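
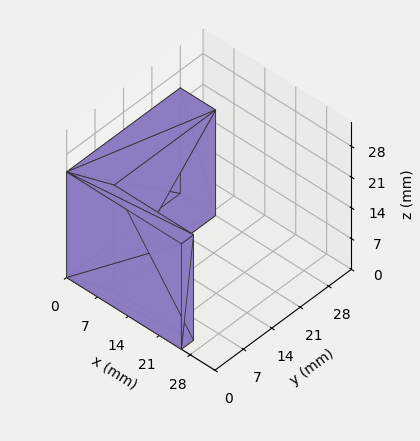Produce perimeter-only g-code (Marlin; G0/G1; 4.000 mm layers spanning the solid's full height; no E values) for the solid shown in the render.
Reading the render: the shape is an L-shaped prism: outer 26 × 28 mm, arm thicknesses ≈ 3 mm (horizontal) and 8 mm (vertical), extruded 24 mm in z (dimensions read to the nearest mm from the axis ticks). For the g-code, the solid's height is divided into equal slices at the stated Δz and each level perimeter traced with G1 moves after a G0 lift.

; perimeter-only toolpath
G21 ; units = mm
G90 ; absolute positioning
G28 ; home
; layer 1
G0 Z4.000
G0 X0.000 Y0.000
G1 X26.000 Y0.000
G1 X26.000 Y3.000
G1 X8.000 Y3.000
G1 X8.000 Y28.000
G1 X0.000 Y28.000
G1 X0.000 Y0.000
; layer 2
G0 Z8.000
G0 X0.000 Y0.000
G1 X26.000 Y0.000
G1 X26.000 Y3.000
G1 X8.000 Y3.000
G1 X8.000 Y28.000
G1 X0.000 Y28.000
G1 X0.000 Y0.000
; layer 3
G0 Z12.000
G0 X0.000 Y0.000
G1 X26.000 Y0.000
G1 X26.000 Y3.000
G1 X8.000 Y3.000
G1 X8.000 Y28.000
G1 X0.000 Y28.000
G1 X0.000 Y0.000
; layer 4
G0 Z16.000
G0 X0.000 Y0.000
G1 X26.000 Y0.000
G1 X26.000 Y3.000
G1 X8.000 Y3.000
G1 X8.000 Y28.000
G1 X0.000 Y28.000
G1 X0.000 Y0.000
; layer 5
G0 Z20.000
G0 X0.000 Y0.000
G1 X26.000 Y0.000
G1 X26.000 Y3.000
G1 X8.000 Y3.000
G1 X8.000 Y28.000
G1 X0.000 Y28.000
G1 X0.000 Y0.000
; layer 6
G0 Z24.000
G0 X0.000 Y0.000
G1 X26.000 Y0.000
G1 X26.000 Y3.000
G1 X8.000 Y3.000
G1 X8.000 Y28.000
G1 X0.000 Y28.000
G1 X0.000 Y0.000
M2 ; end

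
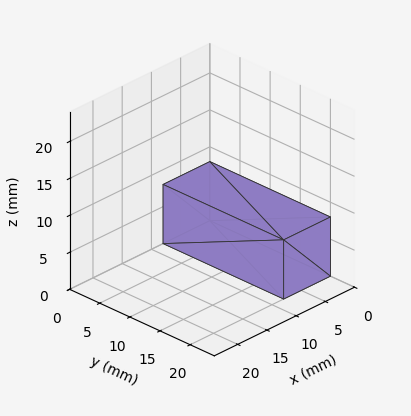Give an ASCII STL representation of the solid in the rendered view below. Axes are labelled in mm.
Reading the render: the shape is a rectangular box, roughly 8 × 20 mm footprint and 8 mm tall (dimensions read to the nearest mm from the axis ticks). For the STL, each face is triangulated and given an outward normal.

solid part
  facet normal 0.0000 0.0000 -1.0000
    outer loop
      vertex 8.000 20.000 0.000
      vertex 8.000 0.000 0.000
      vertex 0.000 0.000 0.000
    endloop
  endfacet
  facet normal 0.0000 0.0000 -1.0000
    outer loop
      vertex 0.000 20.000 0.000
      vertex 8.000 20.000 0.000
      vertex 0.000 0.000 0.000
    endloop
  endfacet
  facet normal 0.0000 0.0000 1.0000
    outer loop
      vertex 0.000 0.000 8.000
      vertex 8.000 0.000 8.000
      vertex 8.000 20.000 8.000
    endloop
  endfacet
  facet normal 0.0000 0.0000 1.0000
    outer loop
      vertex 0.000 0.000 8.000
      vertex 8.000 20.000 8.000
      vertex 0.000 20.000 8.000
    endloop
  endfacet
  facet normal 0.0000 -1.0000 0.0000
    outer loop
      vertex 0.000 0.000 0.000
      vertex 8.000 0.000 0.000
      vertex 8.000 0.000 8.000
    endloop
  endfacet
  facet normal 0.0000 -1.0000 0.0000
    outer loop
      vertex 0.000 0.000 0.000
      vertex 8.000 0.000 8.000
      vertex 0.000 0.000 8.000
    endloop
  endfacet
  facet normal 0.0000 1.0000 0.0000
    outer loop
      vertex 8.000 20.000 8.000
      vertex 8.000 20.000 0.000
      vertex 0.000 20.000 0.000
    endloop
  endfacet
  facet normal 0.0000 1.0000 0.0000
    outer loop
      vertex 0.000 20.000 8.000
      vertex 8.000 20.000 8.000
      vertex 0.000 20.000 0.000
    endloop
  endfacet
  facet normal -1.0000 0.0000 0.0000
    outer loop
      vertex 0.000 20.000 8.000
      vertex 0.000 20.000 0.000
      vertex 0.000 0.000 0.000
    endloop
  endfacet
  facet normal -1.0000 0.0000 0.0000
    outer loop
      vertex 0.000 0.000 8.000
      vertex 0.000 20.000 8.000
      vertex 0.000 0.000 0.000
    endloop
  endfacet
  facet normal 1.0000 0.0000 0.0000
    outer loop
      vertex 8.000 0.000 0.000
      vertex 8.000 20.000 0.000
      vertex 8.000 20.000 8.000
    endloop
  endfacet
  facet normal 1.0000 0.0000 0.0000
    outer loop
      vertex 8.000 0.000 0.000
      vertex 8.000 20.000 8.000
      vertex 8.000 0.000 8.000
    endloop
  endfacet
endsolid part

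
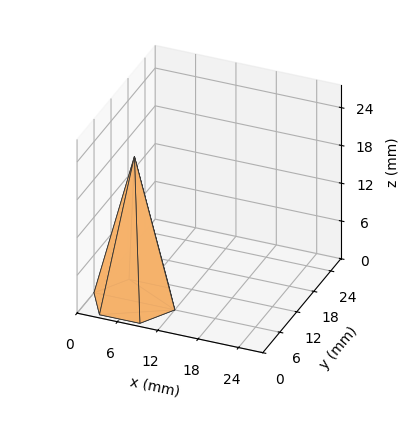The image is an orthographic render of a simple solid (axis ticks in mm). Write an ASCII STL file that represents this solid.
Reading the render: the shape is a regular 6-sided pyramid, base circumscribed radius ≈ 6 mm, apex at z ≈ 23 mm (dimensions read to the nearest mm from the axis ticks). For the STL, each face is triangulated and given an outward normal.

solid part
  facet normal 0.0000 0.0000 -1.0000
    outer loop
      vertex 3.00 11.20 0.00
      vertex 9.00 11.20 0.00
      vertex 12.00 6.00 0.00
    endloop
  endfacet
  facet normal 0.0000 0.0000 -1.0000
    outer loop
      vertex 0.00 6.00 0.00
      vertex 3.00 11.20 0.00
      vertex 12.00 6.00 0.00
    endloop
  endfacet
  facet normal 0.0000 0.0000 -1.0000
    outer loop
      vertex 3.00 0.80 0.00
      vertex 0.00 6.00 0.00
      vertex 12.00 6.00 0.00
    endloop
  endfacet
  facet normal 0.0000 0.0000 -1.0000
    outer loop
      vertex 9.00 0.80 0.00
      vertex 3.00 0.80 0.00
      vertex 12.00 6.00 0.00
    endloop
  endfacet
  facet normal 0.8449 0.4874 0.2204
    outer loop
      vertex 12.00 6.00 0.00
      vertex 9.00 11.20 0.00
      vertex 6.00 6.00 23.00
    endloop
  endfacet
  facet normal 0.0000 0.9754 0.2205
    outer loop
      vertex 9.00 11.20 0.00
      vertex 3.00 11.20 0.00
      vertex 6.00 6.00 23.00
    endloop
  endfacet
  facet normal -0.8449 0.4874 0.2204
    outer loop
      vertex 3.00 11.20 0.00
      vertex 0.00 6.00 0.00
      vertex 6.00 6.00 23.00
    endloop
  endfacet
  facet normal -0.8449 -0.4874 0.2204
    outer loop
      vertex 0.00 6.00 0.00
      vertex 3.00 0.80 0.00
      vertex 6.00 6.00 23.00
    endloop
  endfacet
  facet normal 0.0000 -0.9754 0.2205
    outer loop
      vertex 3.00 0.80 0.00
      vertex 9.00 0.80 0.00
      vertex 6.00 6.00 23.00
    endloop
  endfacet
  facet normal 0.8449 -0.4874 0.2204
    outer loop
      vertex 9.00 0.80 0.00
      vertex 12.00 6.00 0.00
      vertex 6.00 6.00 23.00
    endloop
  endfacet
endsolid part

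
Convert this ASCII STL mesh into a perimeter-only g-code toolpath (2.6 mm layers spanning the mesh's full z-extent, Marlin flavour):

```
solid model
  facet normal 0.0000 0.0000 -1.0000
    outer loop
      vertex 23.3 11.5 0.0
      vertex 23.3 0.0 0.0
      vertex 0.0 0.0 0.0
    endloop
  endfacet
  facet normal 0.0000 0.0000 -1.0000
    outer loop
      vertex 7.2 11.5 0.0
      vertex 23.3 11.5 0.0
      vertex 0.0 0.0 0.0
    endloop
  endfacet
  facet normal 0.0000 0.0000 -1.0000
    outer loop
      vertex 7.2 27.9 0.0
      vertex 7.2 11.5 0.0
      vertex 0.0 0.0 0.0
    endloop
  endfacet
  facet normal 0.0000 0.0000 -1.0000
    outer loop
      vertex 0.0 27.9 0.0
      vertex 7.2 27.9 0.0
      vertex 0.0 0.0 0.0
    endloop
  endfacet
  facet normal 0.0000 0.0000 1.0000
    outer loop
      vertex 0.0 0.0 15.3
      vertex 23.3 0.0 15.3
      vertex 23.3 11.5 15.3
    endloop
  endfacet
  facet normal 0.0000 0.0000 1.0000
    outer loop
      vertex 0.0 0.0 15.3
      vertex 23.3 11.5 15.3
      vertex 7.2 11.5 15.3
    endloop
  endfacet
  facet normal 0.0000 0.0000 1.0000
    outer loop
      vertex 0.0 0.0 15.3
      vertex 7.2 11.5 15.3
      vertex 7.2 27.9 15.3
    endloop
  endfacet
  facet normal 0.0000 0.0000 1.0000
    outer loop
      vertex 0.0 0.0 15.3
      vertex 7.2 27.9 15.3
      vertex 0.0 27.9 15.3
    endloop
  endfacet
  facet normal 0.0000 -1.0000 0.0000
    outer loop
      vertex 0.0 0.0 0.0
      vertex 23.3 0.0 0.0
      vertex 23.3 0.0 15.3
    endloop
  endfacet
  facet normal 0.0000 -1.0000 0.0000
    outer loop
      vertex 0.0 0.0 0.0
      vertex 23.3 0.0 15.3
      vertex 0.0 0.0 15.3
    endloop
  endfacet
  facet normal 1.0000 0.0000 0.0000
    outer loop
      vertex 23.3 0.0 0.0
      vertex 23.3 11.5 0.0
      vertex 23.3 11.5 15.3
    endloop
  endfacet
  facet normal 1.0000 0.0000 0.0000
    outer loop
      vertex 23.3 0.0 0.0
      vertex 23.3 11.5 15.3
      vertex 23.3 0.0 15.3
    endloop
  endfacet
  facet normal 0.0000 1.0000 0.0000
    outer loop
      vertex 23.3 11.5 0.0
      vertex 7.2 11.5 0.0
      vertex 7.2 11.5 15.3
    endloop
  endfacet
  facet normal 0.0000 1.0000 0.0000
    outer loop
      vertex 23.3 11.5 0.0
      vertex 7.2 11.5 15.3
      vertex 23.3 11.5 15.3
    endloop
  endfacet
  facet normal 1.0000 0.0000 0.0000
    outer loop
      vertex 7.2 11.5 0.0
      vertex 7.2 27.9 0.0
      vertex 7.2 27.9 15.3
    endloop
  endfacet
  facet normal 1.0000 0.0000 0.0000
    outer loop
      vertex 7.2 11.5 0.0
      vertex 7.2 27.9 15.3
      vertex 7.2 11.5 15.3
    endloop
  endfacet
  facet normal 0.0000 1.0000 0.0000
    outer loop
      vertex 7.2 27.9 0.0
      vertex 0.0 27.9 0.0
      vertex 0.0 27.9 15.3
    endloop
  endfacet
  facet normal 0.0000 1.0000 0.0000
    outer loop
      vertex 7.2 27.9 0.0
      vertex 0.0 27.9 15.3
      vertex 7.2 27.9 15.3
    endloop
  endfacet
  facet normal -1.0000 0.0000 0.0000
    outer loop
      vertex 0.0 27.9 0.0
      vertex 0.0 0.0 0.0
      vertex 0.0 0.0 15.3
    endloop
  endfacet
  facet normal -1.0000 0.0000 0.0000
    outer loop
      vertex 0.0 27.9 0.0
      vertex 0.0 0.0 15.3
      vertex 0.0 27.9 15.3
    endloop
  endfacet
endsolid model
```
; perimeter-only toolpath
G21 ; units = mm
G90 ; absolute positioning
G28 ; home
; layer 1
G0 Z2.6
G0 X0.0 Y0.0
G1 X23.3 Y0.0
G1 X23.3 Y11.5
G1 X7.2 Y11.5
G1 X7.2 Y27.9
G1 X0.0 Y27.9
G1 X0.0 Y0.0
; layer 2
G0 Z5.1
G0 X0.0 Y0.0
G1 X23.3 Y0.0
G1 X23.3 Y11.5
G1 X7.2 Y11.5
G1 X7.2 Y27.9
G1 X0.0 Y27.9
G1 X0.0 Y0.0
; layer 3
G0 Z7.7
G0 X0.0 Y0.0
G1 X23.3 Y0.0
G1 X23.3 Y11.5
G1 X7.2 Y11.5
G1 X7.2 Y27.9
G1 X0.0 Y27.9
G1 X0.0 Y0.0
; layer 4
G0 Z10.2
G0 X0.0 Y0.0
G1 X23.3 Y0.0
G1 X23.3 Y11.5
G1 X7.2 Y11.5
G1 X7.2 Y27.9
G1 X0.0 Y27.9
G1 X0.0 Y0.0
; layer 5
G0 Z12.8
G0 X0.0 Y0.0
G1 X23.3 Y0.0
G1 X23.3 Y11.5
G1 X7.2 Y11.5
G1 X7.2 Y27.9
G1 X0.0 Y27.9
G1 X0.0 Y0.0
; layer 6
G0 Z15.3
G0 X0.0 Y0.0
G1 X23.3 Y0.0
G1 X23.3 Y11.5
G1 X7.2 Y11.5
G1 X7.2 Y27.9
G1 X0.0 Y27.9
G1 X0.0 Y0.0
M2 ; end

The solid is an L-shaped prism: outer 23.3 × 27.9 mm, arm thicknesses ≈ 11.5 mm (horizontal) and 7.2 mm (vertical), extruded 15.3 mm in z. Slicing at Δz = 2.6 mm — 6 equal slices spanning the solid's height, so layer i sits at z = i·h/6 — gives 6 non-empty perimeters. Each is a 6-segment closed polygon; G0 lifts to the layer z and rapids to the start vertex, then G1 traces the edges.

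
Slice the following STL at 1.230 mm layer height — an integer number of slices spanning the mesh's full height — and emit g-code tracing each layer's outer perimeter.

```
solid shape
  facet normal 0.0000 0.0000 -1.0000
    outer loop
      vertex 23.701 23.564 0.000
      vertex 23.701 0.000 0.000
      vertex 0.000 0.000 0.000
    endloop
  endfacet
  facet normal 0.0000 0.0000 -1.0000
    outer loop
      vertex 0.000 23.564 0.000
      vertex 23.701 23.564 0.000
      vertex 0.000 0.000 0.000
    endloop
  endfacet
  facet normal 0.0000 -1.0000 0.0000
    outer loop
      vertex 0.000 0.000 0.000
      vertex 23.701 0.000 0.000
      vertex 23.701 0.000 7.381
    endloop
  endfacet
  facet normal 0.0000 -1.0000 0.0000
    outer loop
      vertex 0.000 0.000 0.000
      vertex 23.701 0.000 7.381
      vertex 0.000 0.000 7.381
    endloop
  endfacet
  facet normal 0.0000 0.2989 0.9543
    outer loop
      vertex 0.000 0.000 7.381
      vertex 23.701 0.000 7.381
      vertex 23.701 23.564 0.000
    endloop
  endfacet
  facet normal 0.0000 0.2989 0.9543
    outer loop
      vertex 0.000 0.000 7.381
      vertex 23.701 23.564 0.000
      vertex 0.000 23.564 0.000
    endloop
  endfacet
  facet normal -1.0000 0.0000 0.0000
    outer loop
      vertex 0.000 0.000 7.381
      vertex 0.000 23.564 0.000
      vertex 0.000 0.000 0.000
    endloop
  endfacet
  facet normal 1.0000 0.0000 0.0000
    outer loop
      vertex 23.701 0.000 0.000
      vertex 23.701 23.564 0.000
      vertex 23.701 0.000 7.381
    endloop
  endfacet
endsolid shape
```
; perimeter-only toolpath
G21 ; units = mm
G90 ; absolute positioning
G28 ; home
; layer 1
G0 Z1.230
G0 X0.000 Y0.000
G1 X23.701 Y0.000
G1 X23.701 Y19.637
G1 X0.000 Y19.637
G1 X0.000 Y0.000
; layer 2
G0 Z2.460
G0 X0.000 Y0.000
G1 X23.701 Y0.000
G1 X23.701 Y15.709
G1 X0.000 Y15.709
G1 X0.000 Y0.000
; layer 3
G0 Z3.691
G0 X0.000 Y0.000
G1 X23.701 Y0.000
G1 X23.701 Y11.782
G1 X0.000 Y11.782
G1 X0.000 Y0.000
; layer 4
G0 Z4.921
G0 X0.000 Y0.000
G1 X23.701 Y0.000
G1 X23.701 Y7.855
G1 X0.000 Y7.855
G1 X0.000 Y0.000
; layer 5
G0 Z6.151
G0 X0.000 Y0.000
G1 X23.701 Y0.000
G1 X23.701 Y3.927
G1 X0.000 Y3.927
G1 X0.000 Y0.000
M2 ; end

The solid is a wedge (ramp): 23.7 × 23.6 mm base, rising to 7.38 mm along the y=0 edge and sloping linearly to z=0 at y=23.6. Slicing at Δz = 1.230 mm — 6 equal slices spanning the solid's height, so layer i sits at z = i·h/6 — gives 5 non-empty perimeters. Each is a 4-segment closed polygon; G0 lifts to the layer z and rapids to the start vertex, then G1 traces the edges. The cross-section shrinks linearly with z (the slice at the apex is degenerate and omitted).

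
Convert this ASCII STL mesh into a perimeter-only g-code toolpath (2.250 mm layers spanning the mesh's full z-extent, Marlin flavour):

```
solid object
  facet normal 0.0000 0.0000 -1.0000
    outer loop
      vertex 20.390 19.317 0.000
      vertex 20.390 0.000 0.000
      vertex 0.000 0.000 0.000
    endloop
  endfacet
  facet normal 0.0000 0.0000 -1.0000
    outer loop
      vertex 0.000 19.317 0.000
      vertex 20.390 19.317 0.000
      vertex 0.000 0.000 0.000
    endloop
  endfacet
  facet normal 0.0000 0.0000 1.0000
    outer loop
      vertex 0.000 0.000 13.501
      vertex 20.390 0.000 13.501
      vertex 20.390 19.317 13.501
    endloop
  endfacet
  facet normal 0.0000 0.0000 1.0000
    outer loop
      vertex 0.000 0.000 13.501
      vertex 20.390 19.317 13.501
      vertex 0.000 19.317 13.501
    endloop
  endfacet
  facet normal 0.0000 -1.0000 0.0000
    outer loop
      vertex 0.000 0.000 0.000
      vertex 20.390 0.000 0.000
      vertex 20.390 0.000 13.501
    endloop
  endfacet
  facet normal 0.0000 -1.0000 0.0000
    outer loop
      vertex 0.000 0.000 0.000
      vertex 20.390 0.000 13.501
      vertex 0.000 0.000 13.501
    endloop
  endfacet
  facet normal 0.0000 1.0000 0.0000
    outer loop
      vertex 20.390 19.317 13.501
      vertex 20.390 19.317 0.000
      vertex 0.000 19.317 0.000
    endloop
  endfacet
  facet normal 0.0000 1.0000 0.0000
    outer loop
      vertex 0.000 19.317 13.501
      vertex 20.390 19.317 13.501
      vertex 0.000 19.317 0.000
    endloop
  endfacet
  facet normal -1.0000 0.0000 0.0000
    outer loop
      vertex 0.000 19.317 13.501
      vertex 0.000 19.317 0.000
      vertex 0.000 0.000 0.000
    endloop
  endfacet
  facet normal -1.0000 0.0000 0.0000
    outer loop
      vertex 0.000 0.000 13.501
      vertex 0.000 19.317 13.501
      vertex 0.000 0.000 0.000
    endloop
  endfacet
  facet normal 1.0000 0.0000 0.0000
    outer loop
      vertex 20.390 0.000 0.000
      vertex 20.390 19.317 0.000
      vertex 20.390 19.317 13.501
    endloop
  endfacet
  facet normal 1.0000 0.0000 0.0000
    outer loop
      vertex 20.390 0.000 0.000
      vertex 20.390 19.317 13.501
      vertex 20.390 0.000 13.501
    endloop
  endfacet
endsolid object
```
; perimeter-only toolpath
G21 ; units = mm
G90 ; absolute positioning
G28 ; home
; layer 1
G0 Z2.250
G0 X0.000 Y0.000
G1 X20.390 Y0.000
G1 X20.390 Y19.317
G1 X0.000 Y19.317
G1 X0.000 Y0.000
; layer 2
G0 Z4.500
G0 X0.000 Y0.000
G1 X20.390 Y0.000
G1 X20.390 Y19.317
G1 X0.000 Y19.317
G1 X0.000 Y0.000
; layer 3
G0 Z6.750
G0 X0.000 Y0.000
G1 X20.390 Y0.000
G1 X20.390 Y19.317
G1 X0.000 Y19.317
G1 X0.000 Y0.000
; layer 4
G0 Z9.001
G0 X0.000 Y0.000
G1 X20.390 Y0.000
G1 X20.390 Y19.317
G1 X0.000 Y19.317
G1 X0.000 Y0.000
; layer 5
G0 Z11.251
G0 X0.000 Y0.000
G1 X20.390 Y0.000
G1 X20.390 Y19.317
G1 X0.000 Y19.317
G1 X0.000 Y0.000
; layer 6
G0 Z13.501
G0 X0.000 Y0.000
G1 X20.390 Y0.000
G1 X20.390 Y19.317
G1 X0.000 Y19.317
G1 X0.000 Y0.000
M2 ; end

The solid is a rectangular box, roughly 20.4 × 19.3 mm footprint and 13.5 mm tall. Slicing at Δz = 2.250 mm — 6 equal slices spanning the solid's height, so layer i sits at z = i·h/6 — gives 6 non-empty perimeters. Each is a 4-segment closed polygon; G0 lifts to the layer z and rapids to the start vertex, then G1 traces the edges.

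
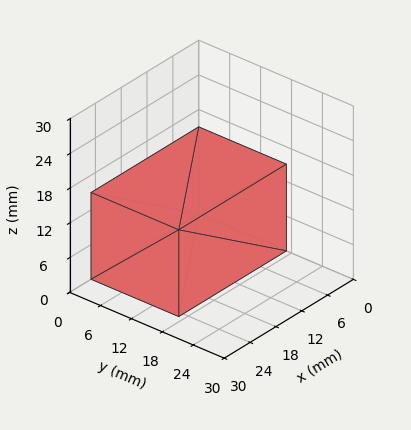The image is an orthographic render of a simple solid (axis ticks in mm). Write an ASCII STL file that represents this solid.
Reading the render: the shape is a rectangular box, roughly 25 × 17 mm footprint and 15 mm tall (dimensions read to the nearest mm from the axis ticks). For the STL, each face is triangulated and given an outward normal.

solid part
  facet normal 0.0000 0.0000 -1.0000
    outer loop
      vertex 25.0 17.0 0.0
      vertex 25.0 0.0 0.0
      vertex 0.0 0.0 0.0
    endloop
  endfacet
  facet normal 0.0000 0.0000 -1.0000
    outer loop
      vertex 0.0 17.0 0.0
      vertex 25.0 17.0 0.0
      vertex 0.0 0.0 0.0
    endloop
  endfacet
  facet normal 0.0000 0.0000 1.0000
    outer loop
      vertex 0.0 0.0 15.0
      vertex 25.0 0.0 15.0
      vertex 25.0 17.0 15.0
    endloop
  endfacet
  facet normal 0.0000 0.0000 1.0000
    outer loop
      vertex 0.0 0.0 15.0
      vertex 25.0 17.0 15.0
      vertex 0.0 17.0 15.0
    endloop
  endfacet
  facet normal 0.0000 -1.0000 0.0000
    outer loop
      vertex 0.0 0.0 0.0
      vertex 25.0 0.0 0.0
      vertex 25.0 0.0 15.0
    endloop
  endfacet
  facet normal 0.0000 -1.0000 0.0000
    outer loop
      vertex 0.0 0.0 0.0
      vertex 25.0 0.0 15.0
      vertex 0.0 0.0 15.0
    endloop
  endfacet
  facet normal 0.0000 1.0000 0.0000
    outer loop
      vertex 25.0 17.0 15.0
      vertex 25.0 17.0 0.0
      vertex 0.0 17.0 0.0
    endloop
  endfacet
  facet normal 0.0000 1.0000 0.0000
    outer loop
      vertex 0.0 17.0 15.0
      vertex 25.0 17.0 15.0
      vertex 0.0 17.0 0.0
    endloop
  endfacet
  facet normal -1.0000 0.0000 0.0000
    outer loop
      vertex 0.0 17.0 15.0
      vertex 0.0 17.0 0.0
      vertex 0.0 0.0 0.0
    endloop
  endfacet
  facet normal -1.0000 0.0000 0.0000
    outer loop
      vertex 0.0 0.0 15.0
      vertex 0.0 17.0 15.0
      vertex 0.0 0.0 0.0
    endloop
  endfacet
  facet normal 1.0000 0.0000 0.0000
    outer loop
      vertex 25.0 0.0 0.0
      vertex 25.0 17.0 0.0
      vertex 25.0 17.0 15.0
    endloop
  endfacet
  facet normal 1.0000 0.0000 0.0000
    outer loop
      vertex 25.0 0.0 0.0
      vertex 25.0 17.0 15.0
      vertex 25.0 0.0 15.0
    endloop
  endfacet
endsolid part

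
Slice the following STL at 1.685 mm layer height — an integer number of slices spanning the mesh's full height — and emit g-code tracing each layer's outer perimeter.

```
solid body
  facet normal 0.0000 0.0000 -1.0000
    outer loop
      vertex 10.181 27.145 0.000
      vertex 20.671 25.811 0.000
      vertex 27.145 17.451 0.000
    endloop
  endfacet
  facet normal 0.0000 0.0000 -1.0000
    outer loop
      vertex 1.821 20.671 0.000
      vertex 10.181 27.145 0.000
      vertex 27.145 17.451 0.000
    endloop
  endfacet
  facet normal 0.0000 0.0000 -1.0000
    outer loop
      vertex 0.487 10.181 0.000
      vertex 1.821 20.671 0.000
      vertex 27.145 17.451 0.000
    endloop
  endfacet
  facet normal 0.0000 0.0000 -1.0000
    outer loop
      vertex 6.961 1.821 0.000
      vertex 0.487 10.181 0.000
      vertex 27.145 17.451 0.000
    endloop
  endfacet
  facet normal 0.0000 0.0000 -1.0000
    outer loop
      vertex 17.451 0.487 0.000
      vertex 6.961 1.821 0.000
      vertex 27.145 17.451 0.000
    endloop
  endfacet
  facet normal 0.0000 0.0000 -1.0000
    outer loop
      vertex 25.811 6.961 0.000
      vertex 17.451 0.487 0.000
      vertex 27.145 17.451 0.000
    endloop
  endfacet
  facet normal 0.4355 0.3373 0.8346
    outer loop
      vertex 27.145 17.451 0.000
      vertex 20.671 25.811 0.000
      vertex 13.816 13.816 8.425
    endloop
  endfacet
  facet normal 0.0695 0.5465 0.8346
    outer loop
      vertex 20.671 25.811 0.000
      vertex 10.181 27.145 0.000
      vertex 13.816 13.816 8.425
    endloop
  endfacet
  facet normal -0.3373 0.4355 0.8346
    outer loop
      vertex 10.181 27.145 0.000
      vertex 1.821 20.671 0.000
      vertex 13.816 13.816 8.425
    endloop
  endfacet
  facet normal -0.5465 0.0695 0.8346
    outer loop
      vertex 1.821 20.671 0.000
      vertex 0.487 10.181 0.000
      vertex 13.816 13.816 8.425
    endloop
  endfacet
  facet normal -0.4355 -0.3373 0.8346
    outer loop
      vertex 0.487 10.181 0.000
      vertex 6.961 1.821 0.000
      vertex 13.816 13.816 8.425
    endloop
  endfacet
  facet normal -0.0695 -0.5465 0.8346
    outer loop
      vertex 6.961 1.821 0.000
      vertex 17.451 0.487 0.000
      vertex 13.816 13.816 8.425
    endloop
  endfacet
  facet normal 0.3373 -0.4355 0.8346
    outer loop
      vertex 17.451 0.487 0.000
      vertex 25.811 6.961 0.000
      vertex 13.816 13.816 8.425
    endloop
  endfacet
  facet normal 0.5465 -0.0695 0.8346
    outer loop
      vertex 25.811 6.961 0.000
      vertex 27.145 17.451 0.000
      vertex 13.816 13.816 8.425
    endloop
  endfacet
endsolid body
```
; perimeter-only toolpath
G21 ; units = mm
G90 ; absolute positioning
G28 ; home
; layer 1
G0 Z1.685
G0 X24.479 Y16.724
G1 X19.300 Y23.412
G1 X10.908 Y24.479
G1 X4.220 Y19.300
G1 X3.153 Y10.908
G1 X8.332 Y4.220
G1 X16.724 Y3.153
G1 X23.412 Y8.332
G1 X24.479 Y16.724
; layer 2
G0 Z3.370
G0 X21.813 Y15.997
G1 X17.929 Y21.013
G1 X11.635 Y21.813
G1 X6.619 Y17.929
G1 X5.819 Y11.635
G1 X9.703 Y6.619
G1 X15.997 Y5.819
G1 X21.013 Y9.703
G1 X21.813 Y15.997
; layer 3
G0 Z5.055
G0 X19.148 Y15.270
G1 X16.558 Y18.614
G1 X12.362 Y19.148
G1 X9.018 Y16.558
G1 X8.484 Y12.362
G1 X11.074 Y9.018
G1 X15.270 Y8.484
G1 X18.614 Y11.074
G1 X19.148 Y15.270
; layer 4
G0 Z6.740
G0 X16.482 Y14.543
G1 X15.187 Y16.215
G1 X13.089 Y16.482
G1 X11.417 Y15.187
G1 X11.150 Y13.089
G1 X12.445 Y11.417
G1 X14.543 Y11.150
G1 X16.215 Y12.445
G1 X16.482 Y14.543
M2 ; end

The solid is a regular 8-sided pyramid, base circumscribed radius ≈ 13.8 mm, apex at z ≈ 8.43 mm. Slicing at Δz = 1.685 mm — 5 equal slices spanning the solid's height, so layer i sits at z = i·h/5 — gives 4 non-empty perimeters. Each is a 8-segment closed polygon; G0 lifts to the layer z and rapids to the start vertex, then G1 traces the edges. The cross-section shrinks linearly with z (the slice at the apex is degenerate and omitted).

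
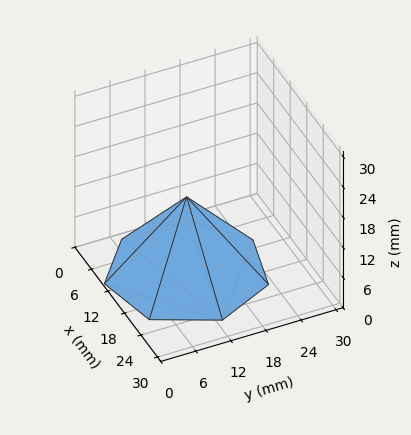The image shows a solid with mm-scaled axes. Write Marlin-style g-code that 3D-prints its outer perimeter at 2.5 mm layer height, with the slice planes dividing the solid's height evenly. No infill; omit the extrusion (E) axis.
Reading the render: the shape is a regular 7-sided pyramid, base circumscribed radius ≈ 13 mm, apex at z ≈ 15 mm (dimensions read to the nearest mm from the axis ticks). For the g-code, the solid's height is divided into equal slices at the stated Δz and each level perimeter traced with G1 moves after a G0 lift.

; perimeter-only toolpath
G21 ; units = mm
G90 ; absolute positioning
G28 ; home
; layer 1
G0 Z2.5
G0 X23.8 Y13.0
G1 X19.8 Y21.5
G1 X10.6 Y23.6
G1 X3.2 Y17.7
G1 X3.2 Y8.3
G1 X10.6 Y2.4
G1 X19.8 Y4.5
G1 X23.8 Y13.0
; layer 2
G0 Z5.0
G0 X21.7 Y13.0
G1 X18.4 Y19.8
G1 X11.1 Y21.5
G1 X5.2 Y16.7
G1 X5.2 Y9.3
G1 X11.1 Y4.5
G1 X18.4 Y6.2
G1 X21.7 Y13.0
; layer 3
G0 Z7.5
G0 X19.5 Y13.0
G1 X17.1 Y18.1
G1 X11.6 Y19.4
G1 X7.2 Y15.8
G1 X7.2 Y10.2
G1 X11.6 Y6.7
G1 X17.1 Y7.9
G1 X19.5 Y13.0
; layer 4
G0 Z10.0
G0 X17.3 Y13.0
G1 X15.7 Y16.4
G1 X12.0 Y17.2
G1 X9.1 Y14.9
G1 X9.1 Y11.1
G1 X12.0 Y8.8
G1 X15.7 Y9.6
G1 X17.3 Y13.0
; layer 5
G0 Z12.5
G0 X15.2 Y13.0
G1 X14.3 Y14.7
G1 X12.5 Y15.1
G1 X11.1 Y13.9
G1 X11.1 Y12.1
G1 X12.5 Y10.9
G1 X14.3 Y11.3
G1 X15.2 Y13.0
M2 ; end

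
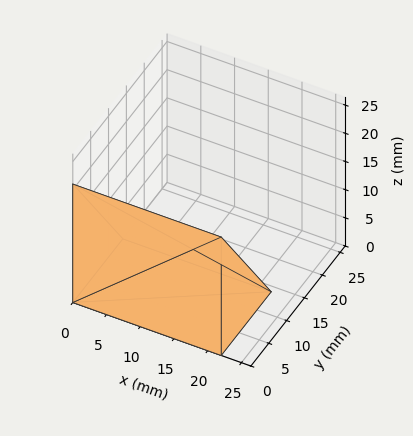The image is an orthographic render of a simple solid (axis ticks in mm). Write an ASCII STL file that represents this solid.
Reading the render: the shape is a wedge (ramp): 22 × 14 mm base, rising to 21 mm along the y=0 edge and sloping linearly to z=0 at y=14 (dimensions read to the nearest mm from the axis ticks). For the STL, each face is triangulated and given an outward normal.

solid part
  facet normal 0.0000 0.0000 -1.0000
    outer loop
      vertex 22.00 14.00 0.00
      vertex 22.00 0.00 0.00
      vertex 0.00 0.00 0.00
    endloop
  endfacet
  facet normal 0.0000 0.0000 -1.0000
    outer loop
      vertex 0.00 14.00 0.00
      vertex 22.00 14.00 0.00
      vertex 0.00 0.00 0.00
    endloop
  endfacet
  facet normal 0.0000 -1.0000 0.0000
    outer loop
      vertex 0.00 0.00 0.00
      vertex 22.00 0.00 0.00
      vertex 22.00 0.00 21.00
    endloop
  endfacet
  facet normal 0.0000 -1.0000 0.0000
    outer loop
      vertex 0.00 0.00 0.00
      vertex 22.00 0.00 21.00
      vertex 0.00 0.00 21.00
    endloop
  endfacet
  facet normal 0.0000 0.8321 0.5547
    outer loop
      vertex 0.00 0.00 21.00
      vertex 22.00 0.00 21.00
      vertex 22.00 14.00 0.00
    endloop
  endfacet
  facet normal 0.0000 0.8321 0.5547
    outer loop
      vertex 0.00 0.00 21.00
      vertex 22.00 14.00 0.00
      vertex 0.00 14.00 0.00
    endloop
  endfacet
  facet normal -1.0000 0.0000 0.0000
    outer loop
      vertex 0.00 0.00 21.00
      vertex 0.00 14.00 0.00
      vertex 0.00 0.00 0.00
    endloop
  endfacet
  facet normal 1.0000 0.0000 0.0000
    outer loop
      vertex 22.00 0.00 0.00
      vertex 22.00 14.00 0.00
      vertex 22.00 0.00 21.00
    endloop
  endfacet
endsolid part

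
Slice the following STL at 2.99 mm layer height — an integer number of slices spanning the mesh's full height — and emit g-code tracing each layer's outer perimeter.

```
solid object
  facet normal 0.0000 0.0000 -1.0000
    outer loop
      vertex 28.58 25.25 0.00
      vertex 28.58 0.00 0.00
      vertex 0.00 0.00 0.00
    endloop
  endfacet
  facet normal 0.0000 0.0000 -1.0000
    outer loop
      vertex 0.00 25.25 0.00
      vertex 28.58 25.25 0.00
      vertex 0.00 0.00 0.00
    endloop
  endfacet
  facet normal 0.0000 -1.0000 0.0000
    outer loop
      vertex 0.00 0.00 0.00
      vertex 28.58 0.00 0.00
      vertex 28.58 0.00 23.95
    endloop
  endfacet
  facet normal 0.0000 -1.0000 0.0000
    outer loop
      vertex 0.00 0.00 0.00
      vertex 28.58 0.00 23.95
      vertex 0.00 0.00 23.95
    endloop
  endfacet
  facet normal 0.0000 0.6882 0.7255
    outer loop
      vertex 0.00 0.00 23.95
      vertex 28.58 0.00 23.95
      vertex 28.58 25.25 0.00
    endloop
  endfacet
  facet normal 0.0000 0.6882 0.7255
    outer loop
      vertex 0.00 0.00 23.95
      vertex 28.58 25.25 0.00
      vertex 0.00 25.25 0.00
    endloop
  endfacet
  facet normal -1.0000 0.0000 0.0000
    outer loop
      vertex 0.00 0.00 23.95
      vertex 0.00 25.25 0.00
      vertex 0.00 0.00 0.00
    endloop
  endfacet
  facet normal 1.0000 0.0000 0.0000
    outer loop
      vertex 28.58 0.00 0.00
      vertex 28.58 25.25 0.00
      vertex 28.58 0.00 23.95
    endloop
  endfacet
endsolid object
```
; perimeter-only toolpath
G21 ; units = mm
G90 ; absolute positioning
G28 ; home
; layer 1
G0 Z2.99
G0 X0.00 Y0.00
G1 X28.58 Y0.00
G1 X28.58 Y22.09
G1 X0.00 Y22.09
G1 X0.00 Y0.00
; layer 2
G0 Z5.99
G0 X0.00 Y0.00
G1 X28.58 Y0.00
G1 X28.58 Y18.94
G1 X0.00 Y18.94
G1 X0.00 Y0.00
; layer 3
G0 Z8.98
G0 X0.00 Y0.00
G1 X28.58 Y0.00
G1 X28.58 Y15.78
G1 X0.00 Y15.78
G1 X0.00 Y0.00
; layer 4
G0 Z11.97
G0 X0.00 Y0.00
G1 X28.58 Y0.00
G1 X28.58 Y12.62
G1 X0.00 Y12.62
G1 X0.00 Y0.00
; layer 5
G0 Z14.97
G0 X0.00 Y0.00
G1 X28.58 Y0.00
G1 X28.58 Y9.47
G1 X0.00 Y9.47
G1 X0.00 Y0.00
; layer 6
G0 Z17.96
G0 X0.00 Y0.00
G1 X28.58 Y0.00
G1 X28.58 Y6.31
G1 X0.00 Y6.31
G1 X0.00 Y0.00
; layer 7
G0 Z20.96
G0 X0.00 Y0.00
G1 X28.58 Y0.00
G1 X28.58 Y3.16
G1 X0.00 Y3.16
G1 X0.00 Y0.00
M2 ; end

The solid is a wedge (ramp): 28.6 × 25.2 mm base, rising to 23.9 mm along the y=0 edge and sloping linearly to z=0 at y=25.2. Slicing at Δz = 2.99 mm — 8 equal slices spanning the solid's height, so layer i sits at z = i·h/8 — gives 7 non-empty perimeters. Each is a 4-segment closed polygon; G0 lifts to the layer z and rapids to the start vertex, then G1 traces the edges. The cross-section shrinks linearly with z (the slice at the apex is degenerate and omitted).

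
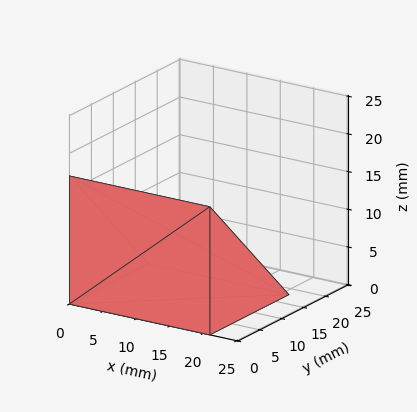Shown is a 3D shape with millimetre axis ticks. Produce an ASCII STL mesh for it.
Reading the render: the shape is a wedge (ramp): 21 × 18 mm base, rising to 17 mm along the y=0 edge and sloping linearly to z=0 at y=18 (dimensions read to the nearest mm from the axis ticks). For the STL, each face is triangulated and given an outward normal.

solid part
  facet normal 0.0000 0.0000 -1.0000
    outer loop
      vertex 21.00 18.00 0.00
      vertex 21.00 0.00 0.00
      vertex 0.00 0.00 0.00
    endloop
  endfacet
  facet normal 0.0000 0.0000 -1.0000
    outer loop
      vertex 0.00 18.00 0.00
      vertex 21.00 18.00 0.00
      vertex 0.00 0.00 0.00
    endloop
  endfacet
  facet normal 0.0000 -1.0000 0.0000
    outer loop
      vertex 0.00 0.00 0.00
      vertex 21.00 0.00 0.00
      vertex 21.00 0.00 17.00
    endloop
  endfacet
  facet normal 0.0000 -1.0000 0.0000
    outer loop
      vertex 0.00 0.00 0.00
      vertex 21.00 0.00 17.00
      vertex 0.00 0.00 17.00
    endloop
  endfacet
  facet normal 0.0000 0.6866 0.7270
    outer loop
      vertex 0.00 0.00 17.00
      vertex 21.00 0.00 17.00
      vertex 21.00 18.00 0.00
    endloop
  endfacet
  facet normal 0.0000 0.6866 0.7270
    outer loop
      vertex 0.00 0.00 17.00
      vertex 21.00 18.00 0.00
      vertex 0.00 18.00 0.00
    endloop
  endfacet
  facet normal -1.0000 0.0000 0.0000
    outer loop
      vertex 0.00 0.00 17.00
      vertex 0.00 18.00 0.00
      vertex 0.00 0.00 0.00
    endloop
  endfacet
  facet normal 1.0000 0.0000 0.0000
    outer loop
      vertex 21.00 0.00 0.00
      vertex 21.00 18.00 0.00
      vertex 21.00 0.00 17.00
    endloop
  endfacet
endsolid part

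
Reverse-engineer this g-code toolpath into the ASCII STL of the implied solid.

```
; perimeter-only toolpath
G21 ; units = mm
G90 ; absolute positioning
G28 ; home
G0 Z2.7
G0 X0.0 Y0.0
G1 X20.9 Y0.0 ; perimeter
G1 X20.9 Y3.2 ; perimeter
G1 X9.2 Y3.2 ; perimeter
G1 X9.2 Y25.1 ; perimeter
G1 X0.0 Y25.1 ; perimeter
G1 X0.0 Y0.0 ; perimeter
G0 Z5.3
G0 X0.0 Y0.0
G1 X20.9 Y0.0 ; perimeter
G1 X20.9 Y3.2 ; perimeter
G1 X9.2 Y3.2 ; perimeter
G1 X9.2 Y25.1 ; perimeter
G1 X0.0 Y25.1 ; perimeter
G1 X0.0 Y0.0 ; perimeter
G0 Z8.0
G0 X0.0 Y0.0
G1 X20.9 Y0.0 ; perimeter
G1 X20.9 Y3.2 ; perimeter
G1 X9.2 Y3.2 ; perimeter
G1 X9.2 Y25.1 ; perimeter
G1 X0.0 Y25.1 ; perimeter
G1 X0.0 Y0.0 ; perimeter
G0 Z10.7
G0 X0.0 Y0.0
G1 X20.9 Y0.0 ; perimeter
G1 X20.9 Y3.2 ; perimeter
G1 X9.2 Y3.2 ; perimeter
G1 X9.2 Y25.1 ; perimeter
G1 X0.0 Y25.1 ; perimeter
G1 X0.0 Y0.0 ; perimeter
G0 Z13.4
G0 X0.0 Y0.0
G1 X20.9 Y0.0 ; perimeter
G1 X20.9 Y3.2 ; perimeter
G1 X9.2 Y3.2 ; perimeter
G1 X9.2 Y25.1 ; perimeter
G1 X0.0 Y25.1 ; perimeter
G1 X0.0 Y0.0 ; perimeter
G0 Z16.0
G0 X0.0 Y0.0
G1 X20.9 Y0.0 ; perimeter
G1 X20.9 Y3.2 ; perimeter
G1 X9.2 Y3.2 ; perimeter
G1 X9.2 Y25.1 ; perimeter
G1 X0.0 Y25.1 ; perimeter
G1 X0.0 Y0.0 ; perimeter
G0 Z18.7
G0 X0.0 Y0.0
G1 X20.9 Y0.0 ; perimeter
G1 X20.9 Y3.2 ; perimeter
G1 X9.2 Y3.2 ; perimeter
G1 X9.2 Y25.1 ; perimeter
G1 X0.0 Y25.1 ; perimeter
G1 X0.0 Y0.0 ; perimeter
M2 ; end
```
solid part
  facet normal 0.0000 0.0000 -1.0000
    outer loop
      vertex 20.9 3.2 0.0
      vertex 20.9 0.0 0.0
      vertex 0.0 0.0 0.0
    endloop
  endfacet
  facet normal 0.0000 0.0000 -1.0000
    outer loop
      vertex 9.2 3.2 0.0
      vertex 20.9 3.2 0.0
      vertex 0.0 0.0 0.0
    endloop
  endfacet
  facet normal 0.0000 0.0000 -1.0000
    outer loop
      vertex 9.2 25.1 0.0
      vertex 9.2 3.2 0.0
      vertex 0.0 0.0 0.0
    endloop
  endfacet
  facet normal 0.0000 0.0000 -1.0000
    outer loop
      vertex 0.0 25.1 0.0
      vertex 9.2 25.1 0.0
      vertex 0.0 0.0 0.0
    endloop
  endfacet
  facet normal 0.0000 0.0000 1.0000
    outer loop
      vertex 0.0 0.0 18.7
      vertex 20.9 0.0 18.7
      vertex 20.9 3.2 18.7
    endloop
  endfacet
  facet normal 0.0000 0.0000 1.0000
    outer loop
      vertex 0.0 0.0 18.7
      vertex 20.9 3.2 18.7
      vertex 9.2 3.2 18.7
    endloop
  endfacet
  facet normal 0.0000 0.0000 1.0000
    outer loop
      vertex 0.0 0.0 18.7
      vertex 9.2 3.2 18.7
      vertex 9.2 25.1 18.7
    endloop
  endfacet
  facet normal 0.0000 0.0000 1.0000
    outer loop
      vertex 0.0 0.0 18.7
      vertex 9.2 25.1 18.7
      vertex 0.0 25.1 18.7
    endloop
  endfacet
  facet normal 0.0000 -1.0000 0.0000
    outer loop
      vertex 0.0 0.0 0.0
      vertex 20.9 0.0 0.0
      vertex 20.9 0.0 18.7
    endloop
  endfacet
  facet normal 0.0000 -1.0000 0.0000
    outer loop
      vertex 0.0 0.0 0.0
      vertex 20.9 0.0 18.7
      vertex 0.0 0.0 18.7
    endloop
  endfacet
  facet normal 1.0000 0.0000 0.0000
    outer loop
      vertex 20.9 0.0 0.0
      vertex 20.9 3.2 0.0
      vertex 20.9 3.2 18.7
    endloop
  endfacet
  facet normal 1.0000 0.0000 0.0000
    outer loop
      vertex 20.9 0.0 0.0
      vertex 20.9 3.2 18.7
      vertex 20.9 0.0 18.7
    endloop
  endfacet
  facet normal 0.0000 1.0000 0.0000
    outer loop
      vertex 20.9 3.2 0.0
      vertex 9.2 3.2 0.0
      vertex 9.2 3.2 18.7
    endloop
  endfacet
  facet normal 0.0000 1.0000 0.0000
    outer loop
      vertex 20.9 3.2 0.0
      vertex 9.2 3.2 18.7
      vertex 20.9 3.2 18.7
    endloop
  endfacet
  facet normal 1.0000 0.0000 0.0000
    outer loop
      vertex 9.2 3.2 0.0
      vertex 9.2 25.1 0.0
      vertex 9.2 25.1 18.7
    endloop
  endfacet
  facet normal 1.0000 0.0000 0.0000
    outer loop
      vertex 9.2 3.2 0.0
      vertex 9.2 25.1 18.7
      vertex 9.2 3.2 18.7
    endloop
  endfacet
  facet normal 0.0000 1.0000 0.0000
    outer loop
      vertex 9.2 25.1 0.0
      vertex 0.0 25.1 0.0
      vertex 0.0 25.1 18.7
    endloop
  endfacet
  facet normal 0.0000 1.0000 0.0000
    outer loop
      vertex 9.2 25.1 0.0
      vertex 0.0 25.1 18.7
      vertex 9.2 25.1 18.7
    endloop
  endfacet
  facet normal -1.0000 0.0000 0.0000
    outer loop
      vertex 0.0 25.1 0.0
      vertex 0.0 0.0 0.0
      vertex 0.0 0.0 18.7
    endloop
  endfacet
  facet normal -1.0000 0.0000 0.0000
    outer loop
      vertex 0.0 25.1 0.0
      vertex 0.0 0.0 18.7
      vertex 0.0 25.1 18.7
    endloop
  endfacet
endsolid part

The G0 Z moves step by Δz≈2.7 mm. Every layer's G1 loop is the same polygon, so the solid is a straight extrusion of it from z=0 to z≈18.7. Closing with flat bottom and top caps and triangulating gives 20 facets — an L-shaped prism: outer 20.9 × 25.1 mm, arm thicknesses ≈ 3.2 mm (horizontal) and 9.2 mm (vertical), extruded 18.7 mm in z.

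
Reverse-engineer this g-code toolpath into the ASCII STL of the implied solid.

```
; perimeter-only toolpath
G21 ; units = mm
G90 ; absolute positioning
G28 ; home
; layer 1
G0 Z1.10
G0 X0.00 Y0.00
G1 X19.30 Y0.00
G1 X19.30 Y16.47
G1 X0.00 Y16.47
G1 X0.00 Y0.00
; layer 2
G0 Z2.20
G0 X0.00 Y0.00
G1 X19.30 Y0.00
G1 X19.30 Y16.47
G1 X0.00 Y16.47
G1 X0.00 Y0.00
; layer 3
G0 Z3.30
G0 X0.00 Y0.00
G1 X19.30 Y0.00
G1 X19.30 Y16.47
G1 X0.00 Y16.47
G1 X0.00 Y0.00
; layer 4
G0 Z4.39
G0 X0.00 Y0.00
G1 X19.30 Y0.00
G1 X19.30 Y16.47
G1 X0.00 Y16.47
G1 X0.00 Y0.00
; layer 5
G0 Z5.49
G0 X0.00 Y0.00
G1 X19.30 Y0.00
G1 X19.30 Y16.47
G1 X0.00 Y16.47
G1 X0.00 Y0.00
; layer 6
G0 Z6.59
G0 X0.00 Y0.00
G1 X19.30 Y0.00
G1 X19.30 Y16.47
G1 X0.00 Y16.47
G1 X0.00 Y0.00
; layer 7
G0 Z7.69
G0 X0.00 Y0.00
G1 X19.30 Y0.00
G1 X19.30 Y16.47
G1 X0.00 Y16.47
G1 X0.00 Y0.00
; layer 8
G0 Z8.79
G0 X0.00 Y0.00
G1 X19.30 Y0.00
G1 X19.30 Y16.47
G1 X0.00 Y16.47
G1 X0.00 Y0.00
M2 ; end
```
solid part
  facet normal 0.0000 0.0000 -1.0000
    outer loop
      vertex 19.30 16.47 0.00
      vertex 19.30 0.00 0.00
      vertex 0.00 0.00 0.00
    endloop
  endfacet
  facet normal 0.0000 0.0000 -1.0000
    outer loop
      vertex 0.00 16.47 0.00
      vertex 19.30 16.47 0.00
      vertex 0.00 0.00 0.00
    endloop
  endfacet
  facet normal 0.0000 0.0000 1.0000
    outer loop
      vertex 0.00 0.00 8.79
      vertex 19.30 0.00 8.79
      vertex 19.30 16.47 8.79
    endloop
  endfacet
  facet normal 0.0000 0.0000 1.0000
    outer loop
      vertex 0.00 0.00 8.79
      vertex 19.30 16.47 8.79
      vertex 0.00 16.47 8.79
    endloop
  endfacet
  facet normal 0.0000 -1.0000 0.0000
    outer loop
      vertex 0.00 0.00 0.00
      vertex 19.30 0.00 0.00
      vertex 19.30 0.00 8.79
    endloop
  endfacet
  facet normal 0.0000 -1.0000 0.0000
    outer loop
      vertex 0.00 0.00 0.00
      vertex 19.30 0.00 8.79
      vertex 0.00 0.00 8.79
    endloop
  endfacet
  facet normal 0.0000 1.0000 0.0000
    outer loop
      vertex 19.30 16.47 8.79
      vertex 19.30 16.47 0.00
      vertex 0.00 16.47 0.00
    endloop
  endfacet
  facet normal 0.0000 1.0000 0.0000
    outer loop
      vertex 0.00 16.47 8.79
      vertex 19.30 16.47 8.79
      vertex 0.00 16.47 0.00
    endloop
  endfacet
  facet normal -1.0000 0.0000 0.0000
    outer loop
      vertex 0.00 16.47 8.79
      vertex 0.00 16.47 0.00
      vertex 0.00 0.00 0.00
    endloop
  endfacet
  facet normal -1.0000 0.0000 0.0000
    outer loop
      vertex 0.00 0.00 8.79
      vertex 0.00 16.47 8.79
      vertex 0.00 0.00 0.00
    endloop
  endfacet
  facet normal 1.0000 0.0000 0.0000
    outer loop
      vertex 19.30 0.00 0.00
      vertex 19.30 16.47 0.00
      vertex 19.30 16.47 8.79
    endloop
  endfacet
  facet normal 1.0000 0.0000 0.0000
    outer loop
      vertex 19.30 0.00 0.00
      vertex 19.30 16.47 8.79
      vertex 19.30 0.00 8.79
    endloop
  endfacet
endsolid part

The G0 Z moves step by Δz≈1.10 mm. Every layer's G1 loop is the same polygon, so the solid is a straight extrusion of it from z=0 to z≈8.79. Closing with flat bottom and top caps and triangulating gives 12 facets — a rectangular box, roughly 19.3 × 16.5 mm footprint and 8.79 mm tall.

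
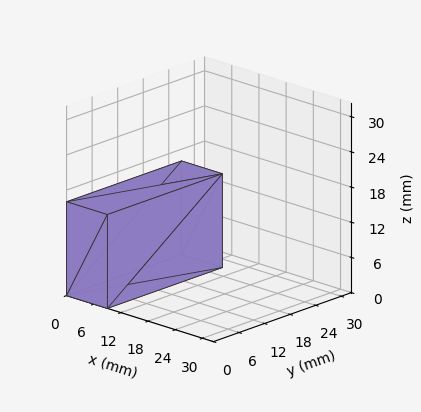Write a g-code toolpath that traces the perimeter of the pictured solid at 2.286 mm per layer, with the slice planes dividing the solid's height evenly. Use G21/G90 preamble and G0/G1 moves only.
Reading the render: the shape is a rectangular box, roughly 9 × 27 mm footprint and 16 mm tall (dimensions read to the nearest mm from the axis ticks). For the g-code, the solid's height is divided into equal slices at the stated Δz and each level perimeter traced with G1 moves after a G0 lift.

; perimeter-only toolpath
G21 ; units = mm
G90 ; absolute positioning
G28 ; home
; layer 1
G0 Z2.286
G0 X0.000 Y0.000
G1 X9.000 Y0.000
G1 X9.000 Y27.000
G1 X0.000 Y27.000
G1 X0.000 Y0.000
; layer 2
G0 Z4.571
G0 X0.000 Y0.000
G1 X9.000 Y0.000
G1 X9.000 Y27.000
G1 X0.000 Y27.000
G1 X0.000 Y0.000
; layer 3
G0 Z6.857
G0 X0.000 Y0.000
G1 X9.000 Y0.000
G1 X9.000 Y27.000
G1 X0.000 Y27.000
G1 X0.000 Y0.000
; layer 4
G0 Z9.143
G0 X0.000 Y0.000
G1 X9.000 Y0.000
G1 X9.000 Y27.000
G1 X0.000 Y27.000
G1 X0.000 Y0.000
; layer 5
G0 Z11.429
G0 X0.000 Y0.000
G1 X9.000 Y0.000
G1 X9.000 Y27.000
G1 X0.000 Y27.000
G1 X0.000 Y0.000
; layer 6
G0 Z13.714
G0 X0.000 Y0.000
G1 X9.000 Y0.000
G1 X9.000 Y27.000
G1 X0.000 Y27.000
G1 X0.000 Y0.000
; layer 7
G0 Z16.000
G0 X0.000 Y0.000
G1 X9.000 Y0.000
G1 X9.000 Y27.000
G1 X0.000 Y27.000
G1 X0.000 Y0.000
M2 ; end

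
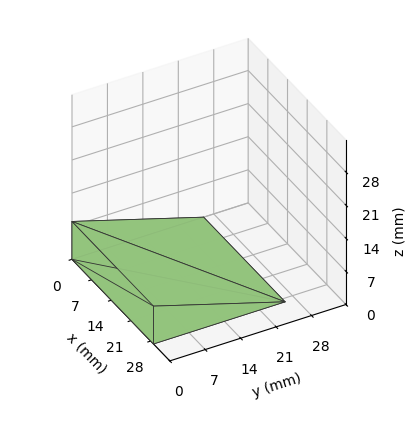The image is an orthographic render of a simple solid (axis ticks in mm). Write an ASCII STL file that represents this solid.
Reading the render: the shape is a wedge (ramp): 29 × 26 mm base, rising to 8 mm along the y=0 edge and sloping linearly to z=0 at y=26 (dimensions read to the nearest mm from the axis ticks). For the STL, each face is triangulated and given an outward normal.

solid part
  facet normal 0.0000 0.0000 -1.0000
    outer loop
      vertex 29.000 26.000 0.000
      vertex 29.000 0.000 0.000
      vertex 0.000 0.000 0.000
    endloop
  endfacet
  facet normal 0.0000 0.0000 -1.0000
    outer loop
      vertex 0.000 26.000 0.000
      vertex 29.000 26.000 0.000
      vertex 0.000 0.000 0.000
    endloop
  endfacet
  facet normal 0.0000 -1.0000 0.0000
    outer loop
      vertex 0.000 0.000 0.000
      vertex 29.000 0.000 0.000
      vertex 29.000 0.000 8.000
    endloop
  endfacet
  facet normal 0.0000 -1.0000 0.0000
    outer loop
      vertex 0.000 0.000 0.000
      vertex 29.000 0.000 8.000
      vertex 0.000 0.000 8.000
    endloop
  endfacet
  facet normal 0.0000 0.2941 0.9558
    outer loop
      vertex 0.000 0.000 8.000
      vertex 29.000 0.000 8.000
      vertex 29.000 26.000 0.000
    endloop
  endfacet
  facet normal 0.0000 0.2941 0.9558
    outer loop
      vertex 0.000 0.000 8.000
      vertex 29.000 26.000 0.000
      vertex 0.000 26.000 0.000
    endloop
  endfacet
  facet normal -1.0000 0.0000 0.0000
    outer loop
      vertex 0.000 0.000 8.000
      vertex 0.000 26.000 0.000
      vertex 0.000 0.000 0.000
    endloop
  endfacet
  facet normal 1.0000 0.0000 0.0000
    outer loop
      vertex 29.000 0.000 0.000
      vertex 29.000 26.000 0.000
      vertex 29.000 0.000 8.000
    endloop
  endfacet
endsolid part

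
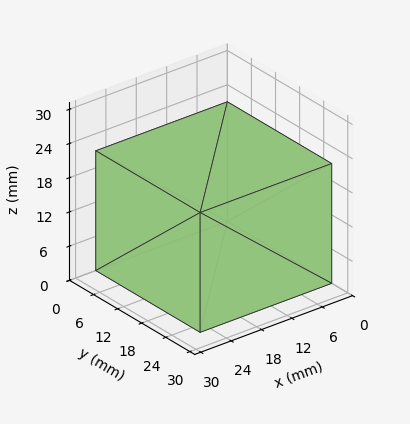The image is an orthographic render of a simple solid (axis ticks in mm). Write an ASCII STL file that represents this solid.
Reading the render: the shape is a rectangular box, roughly 26 × 26 mm footprint and 21 mm tall (dimensions read to the nearest mm from the axis ticks). For the STL, each face is triangulated and given an outward normal.

solid part
  facet normal 0.0000 0.0000 -1.0000
    outer loop
      vertex 26.0 26.0 0.0
      vertex 26.0 0.0 0.0
      vertex 0.0 0.0 0.0
    endloop
  endfacet
  facet normal 0.0000 0.0000 -1.0000
    outer loop
      vertex 0.0 26.0 0.0
      vertex 26.0 26.0 0.0
      vertex 0.0 0.0 0.0
    endloop
  endfacet
  facet normal 0.0000 0.0000 1.0000
    outer loop
      vertex 0.0 0.0 21.0
      vertex 26.0 0.0 21.0
      vertex 26.0 26.0 21.0
    endloop
  endfacet
  facet normal 0.0000 0.0000 1.0000
    outer loop
      vertex 0.0 0.0 21.0
      vertex 26.0 26.0 21.0
      vertex 0.0 26.0 21.0
    endloop
  endfacet
  facet normal 0.0000 -1.0000 0.0000
    outer loop
      vertex 0.0 0.0 0.0
      vertex 26.0 0.0 0.0
      vertex 26.0 0.0 21.0
    endloop
  endfacet
  facet normal 0.0000 -1.0000 0.0000
    outer loop
      vertex 0.0 0.0 0.0
      vertex 26.0 0.0 21.0
      vertex 0.0 0.0 21.0
    endloop
  endfacet
  facet normal 0.0000 1.0000 0.0000
    outer loop
      vertex 26.0 26.0 21.0
      vertex 26.0 26.0 0.0
      vertex 0.0 26.0 0.0
    endloop
  endfacet
  facet normal 0.0000 1.0000 0.0000
    outer loop
      vertex 0.0 26.0 21.0
      vertex 26.0 26.0 21.0
      vertex 0.0 26.0 0.0
    endloop
  endfacet
  facet normal -1.0000 0.0000 0.0000
    outer loop
      vertex 0.0 26.0 21.0
      vertex 0.0 26.0 0.0
      vertex 0.0 0.0 0.0
    endloop
  endfacet
  facet normal -1.0000 0.0000 0.0000
    outer loop
      vertex 0.0 0.0 21.0
      vertex 0.0 26.0 21.0
      vertex 0.0 0.0 0.0
    endloop
  endfacet
  facet normal 1.0000 0.0000 0.0000
    outer loop
      vertex 26.0 0.0 0.0
      vertex 26.0 26.0 0.0
      vertex 26.0 26.0 21.0
    endloop
  endfacet
  facet normal 1.0000 0.0000 0.0000
    outer loop
      vertex 26.0 0.0 0.0
      vertex 26.0 26.0 21.0
      vertex 26.0 0.0 21.0
    endloop
  endfacet
endsolid part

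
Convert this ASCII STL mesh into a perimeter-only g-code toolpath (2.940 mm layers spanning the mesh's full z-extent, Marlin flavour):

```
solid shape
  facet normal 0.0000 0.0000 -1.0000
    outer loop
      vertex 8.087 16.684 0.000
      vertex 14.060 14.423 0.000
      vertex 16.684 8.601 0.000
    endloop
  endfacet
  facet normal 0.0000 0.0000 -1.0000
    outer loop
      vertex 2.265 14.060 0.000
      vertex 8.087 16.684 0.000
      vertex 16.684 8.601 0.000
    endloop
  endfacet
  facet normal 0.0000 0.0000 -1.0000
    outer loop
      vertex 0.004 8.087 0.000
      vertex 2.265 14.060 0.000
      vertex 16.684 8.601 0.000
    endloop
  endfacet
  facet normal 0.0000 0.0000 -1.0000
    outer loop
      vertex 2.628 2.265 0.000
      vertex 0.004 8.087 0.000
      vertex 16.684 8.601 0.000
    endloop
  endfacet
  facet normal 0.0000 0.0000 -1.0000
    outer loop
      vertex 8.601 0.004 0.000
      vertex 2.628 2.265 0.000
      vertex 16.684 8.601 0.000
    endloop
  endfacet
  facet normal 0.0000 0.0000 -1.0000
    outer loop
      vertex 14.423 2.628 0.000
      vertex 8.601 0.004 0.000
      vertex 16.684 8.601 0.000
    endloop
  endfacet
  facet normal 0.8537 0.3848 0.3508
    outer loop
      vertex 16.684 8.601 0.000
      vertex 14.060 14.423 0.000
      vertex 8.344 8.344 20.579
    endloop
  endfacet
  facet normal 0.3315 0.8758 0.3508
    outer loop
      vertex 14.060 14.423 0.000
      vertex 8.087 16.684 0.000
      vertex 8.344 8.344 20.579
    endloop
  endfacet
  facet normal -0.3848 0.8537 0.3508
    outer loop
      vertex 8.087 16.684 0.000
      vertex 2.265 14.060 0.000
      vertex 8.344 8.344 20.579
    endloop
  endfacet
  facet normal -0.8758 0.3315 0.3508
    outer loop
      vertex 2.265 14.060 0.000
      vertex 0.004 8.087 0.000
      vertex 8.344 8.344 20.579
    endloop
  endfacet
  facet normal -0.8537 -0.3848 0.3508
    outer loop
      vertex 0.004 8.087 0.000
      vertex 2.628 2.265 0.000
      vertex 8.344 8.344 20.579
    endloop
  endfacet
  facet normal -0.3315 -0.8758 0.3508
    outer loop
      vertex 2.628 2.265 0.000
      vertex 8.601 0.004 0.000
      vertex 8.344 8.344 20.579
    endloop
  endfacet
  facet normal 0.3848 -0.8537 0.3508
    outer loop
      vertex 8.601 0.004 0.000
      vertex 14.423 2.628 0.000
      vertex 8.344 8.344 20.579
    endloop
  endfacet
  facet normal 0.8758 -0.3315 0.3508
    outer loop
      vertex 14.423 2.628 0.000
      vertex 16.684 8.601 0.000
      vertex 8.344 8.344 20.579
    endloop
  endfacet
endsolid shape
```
; perimeter-only toolpath
G21 ; units = mm
G90 ; absolute positioning
G28 ; home
; layer 1
G0 Z2.940
G0 X15.493 Y8.564
G1 X13.243 Y13.555
G1 X8.124 Y15.493
G1 X3.133 Y13.243
G1 X1.195 Y8.124
G1 X3.445 Y3.133
G1 X8.564 Y1.195
G1 X13.555 Y3.445
G1 X15.493 Y8.564
; layer 2
G0 Z5.880
G0 X14.301 Y8.528
G1 X12.427 Y12.686
G1 X8.160 Y14.301
G1 X4.002 Y12.427
G1 X2.387 Y8.160
G1 X4.261 Y4.002
G1 X8.528 Y2.387
G1 X12.686 Y4.261
G1 X14.301 Y8.528
; layer 3
G0 Z8.820
G0 X13.110 Y8.491
G1 X11.610 Y11.818
G1 X8.197 Y13.110
G1 X4.870 Y11.610
G1 X3.578 Y8.197
G1 X5.078 Y4.870
G1 X8.491 Y3.578
G1 X11.818 Y5.078
G1 X13.110 Y8.491
; layer 4
G0 Z11.759
G0 X11.918 Y8.454
G1 X10.794 Y10.949
G1 X8.234 Y11.918
G1 X5.739 Y10.794
G1 X4.770 Y8.234
G1 X5.894 Y5.739
G1 X8.454 Y4.770
G1 X10.949 Y5.894
G1 X11.918 Y8.454
; layer 5
G0 Z14.699
G0 X10.727 Y8.417
G1 X9.977 Y10.081
G1 X8.271 Y10.727
G1 X6.607 Y9.977
G1 X5.961 Y8.271
G1 X6.711 Y6.607
G1 X8.417 Y5.961
G1 X10.081 Y6.711
G1 X10.727 Y8.417
; layer 6
G0 Z17.639
G0 X9.535 Y8.381
G1 X9.161 Y9.212
G1 X8.307 Y9.535
G1 X7.476 Y9.161
G1 X7.153 Y8.307
G1 X7.527 Y7.476
G1 X8.381 Y7.153
G1 X9.212 Y7.527
G1 X9.535 Y8.381
M2 ; end

The solid is a regular 8-sided pyramid, base circumscribed radius ≈ 8.34 mm, apex at z ≈ 20.6 mm. Slicing at Δz = 2.940 mm — 7 equal slices spanning the solid's height, so layer i sits at z = i·h/7 — gives 6 non-empty perimeters. Each is a 8-segment closed polygon; G0 lifts to the layer z and rapids to the start vertex, then G1 traces the edges. The cross-section shrinks linearly with z (the slice at the apex is degenerate and omitted).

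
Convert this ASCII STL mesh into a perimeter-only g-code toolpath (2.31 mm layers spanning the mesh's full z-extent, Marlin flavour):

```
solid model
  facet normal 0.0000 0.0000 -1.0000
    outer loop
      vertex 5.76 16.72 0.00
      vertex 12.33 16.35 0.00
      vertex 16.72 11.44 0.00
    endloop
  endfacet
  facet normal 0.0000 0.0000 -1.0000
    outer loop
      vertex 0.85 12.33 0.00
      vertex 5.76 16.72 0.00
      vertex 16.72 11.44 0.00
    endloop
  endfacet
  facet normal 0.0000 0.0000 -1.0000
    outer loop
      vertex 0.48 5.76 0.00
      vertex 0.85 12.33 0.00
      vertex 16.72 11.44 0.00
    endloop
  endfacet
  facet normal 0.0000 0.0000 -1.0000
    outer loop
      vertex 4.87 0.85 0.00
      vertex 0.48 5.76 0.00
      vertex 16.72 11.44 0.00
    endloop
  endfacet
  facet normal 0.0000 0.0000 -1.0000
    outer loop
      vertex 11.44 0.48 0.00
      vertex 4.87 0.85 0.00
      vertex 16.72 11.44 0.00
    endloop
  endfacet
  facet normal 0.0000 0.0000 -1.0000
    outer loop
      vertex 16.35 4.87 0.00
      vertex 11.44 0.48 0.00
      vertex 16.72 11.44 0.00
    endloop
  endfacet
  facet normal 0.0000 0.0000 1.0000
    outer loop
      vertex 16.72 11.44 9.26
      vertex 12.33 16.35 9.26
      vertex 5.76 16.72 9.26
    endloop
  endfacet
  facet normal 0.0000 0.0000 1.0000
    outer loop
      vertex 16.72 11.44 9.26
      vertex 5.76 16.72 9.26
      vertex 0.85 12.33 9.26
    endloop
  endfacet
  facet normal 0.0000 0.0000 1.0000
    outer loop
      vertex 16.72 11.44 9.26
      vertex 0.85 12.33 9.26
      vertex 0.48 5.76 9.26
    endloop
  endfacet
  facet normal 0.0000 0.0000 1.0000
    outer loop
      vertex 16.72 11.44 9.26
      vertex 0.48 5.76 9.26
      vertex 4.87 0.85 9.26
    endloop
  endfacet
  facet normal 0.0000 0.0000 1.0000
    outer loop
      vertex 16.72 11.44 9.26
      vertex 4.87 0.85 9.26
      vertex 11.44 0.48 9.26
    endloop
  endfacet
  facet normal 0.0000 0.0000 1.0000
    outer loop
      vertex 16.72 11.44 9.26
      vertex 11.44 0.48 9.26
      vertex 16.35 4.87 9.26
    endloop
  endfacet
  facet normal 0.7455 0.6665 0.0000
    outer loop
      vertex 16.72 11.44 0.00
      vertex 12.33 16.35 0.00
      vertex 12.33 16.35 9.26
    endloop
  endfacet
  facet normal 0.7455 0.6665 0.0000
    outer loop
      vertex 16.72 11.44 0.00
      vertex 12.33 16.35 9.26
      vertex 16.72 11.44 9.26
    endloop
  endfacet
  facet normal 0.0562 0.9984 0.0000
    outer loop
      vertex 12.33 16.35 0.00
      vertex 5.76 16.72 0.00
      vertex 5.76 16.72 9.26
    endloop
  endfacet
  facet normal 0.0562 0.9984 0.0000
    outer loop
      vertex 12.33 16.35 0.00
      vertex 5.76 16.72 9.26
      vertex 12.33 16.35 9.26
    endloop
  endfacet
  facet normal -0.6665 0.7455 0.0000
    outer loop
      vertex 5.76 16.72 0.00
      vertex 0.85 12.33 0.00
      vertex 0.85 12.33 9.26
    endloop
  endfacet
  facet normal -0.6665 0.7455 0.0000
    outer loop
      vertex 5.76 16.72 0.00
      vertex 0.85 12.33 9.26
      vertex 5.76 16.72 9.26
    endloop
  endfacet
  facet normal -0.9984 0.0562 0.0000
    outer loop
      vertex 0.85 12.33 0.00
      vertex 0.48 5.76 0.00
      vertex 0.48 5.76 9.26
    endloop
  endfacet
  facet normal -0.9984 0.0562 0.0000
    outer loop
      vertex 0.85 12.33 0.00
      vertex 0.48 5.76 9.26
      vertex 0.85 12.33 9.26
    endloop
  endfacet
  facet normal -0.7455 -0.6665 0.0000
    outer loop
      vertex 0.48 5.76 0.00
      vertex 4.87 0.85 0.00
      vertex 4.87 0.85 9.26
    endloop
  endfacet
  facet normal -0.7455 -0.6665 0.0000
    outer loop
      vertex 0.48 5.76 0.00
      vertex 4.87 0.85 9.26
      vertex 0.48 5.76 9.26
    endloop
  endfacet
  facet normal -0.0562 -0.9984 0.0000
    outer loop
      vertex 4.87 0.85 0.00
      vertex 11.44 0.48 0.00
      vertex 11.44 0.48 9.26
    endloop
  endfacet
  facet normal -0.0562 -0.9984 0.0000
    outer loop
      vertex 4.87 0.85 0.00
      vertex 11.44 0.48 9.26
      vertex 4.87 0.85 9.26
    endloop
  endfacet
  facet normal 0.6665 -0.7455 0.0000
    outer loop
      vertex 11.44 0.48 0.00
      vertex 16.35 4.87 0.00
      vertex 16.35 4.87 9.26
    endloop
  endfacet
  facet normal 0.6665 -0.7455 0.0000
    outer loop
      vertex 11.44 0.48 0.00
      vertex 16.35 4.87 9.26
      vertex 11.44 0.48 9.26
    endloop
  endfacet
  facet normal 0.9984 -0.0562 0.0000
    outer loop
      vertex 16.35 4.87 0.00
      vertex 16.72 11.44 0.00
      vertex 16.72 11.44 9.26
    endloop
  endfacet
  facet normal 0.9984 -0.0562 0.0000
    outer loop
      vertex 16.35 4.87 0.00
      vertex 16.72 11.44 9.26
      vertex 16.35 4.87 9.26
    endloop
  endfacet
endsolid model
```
; perimeter-only toolpath
G21 ; units = mm
G90 ; absolute positioning
G28 ; home
; layer 1
G0 Z2.31
G0 X16.72 Y11.44
G1 X12.33 Y16.35
G1 X5.76 Y16.72
G1 X0.85 Y12.33
G1 X0.48 Y5.76
G1 X4.87 Y0.85
G1 X11.44 Y0.48
G1 X16.35 Y4.87
G1 X16.72 Y11.44
; layer 2
G0 Z4.63
G0 X16.72 Y11.44
G1 X12.33 Y16.35
G1 X5.76 Y16.72
G1 X0.85 Y12.33
G1 X0.48 Y5.76
G1 X4.87 Y0.85
G1 X11.44 Y0.48
G1 X16.35 Y4.87
G1 X16.72 Y11.44
; layer 3
G0 Z6.95
G0 X16.72 Y11.44
G1 X12.33 Y16.35
G1 X5.76 Y16.72
G1 X0.85 Y12.33
G1 X0.48 Y5.76
G1 X4.87 Y0.85
G1 X11.44 Y0.48
G1 X16.35 Y4.87
G1 X16.72 Y11.44
; layer 4
G0 Z9.26
G0 X16.72 Y11.44
G1 X12.33 Y16.35
G1 X5.76 Y16.72
G1 X0.85 Y12.33
G1 X0.48 Y5.76
G1 X4.87 Y0.85
G1 X11.44 Y0.48
G1 X16.35 Y4.87
G1 X16.72 Y11.44
M2 ; end

The solid is a regular 8-sided prism (a cylinder approximated with 8 flat sides), circumscribed radius ≈ 8.6 mm, height ≈ 9.26 mm. Slicing at Δz = 2.31 mm — 4 equal slices spanning the solid's height, so layer i sits at z = i·h/4 — gives 4 non-empty perimeters. Each is a 8-segment closed polygon; G0 lifts to the layer z and rapids to the start vertex, then G1 traces the edges.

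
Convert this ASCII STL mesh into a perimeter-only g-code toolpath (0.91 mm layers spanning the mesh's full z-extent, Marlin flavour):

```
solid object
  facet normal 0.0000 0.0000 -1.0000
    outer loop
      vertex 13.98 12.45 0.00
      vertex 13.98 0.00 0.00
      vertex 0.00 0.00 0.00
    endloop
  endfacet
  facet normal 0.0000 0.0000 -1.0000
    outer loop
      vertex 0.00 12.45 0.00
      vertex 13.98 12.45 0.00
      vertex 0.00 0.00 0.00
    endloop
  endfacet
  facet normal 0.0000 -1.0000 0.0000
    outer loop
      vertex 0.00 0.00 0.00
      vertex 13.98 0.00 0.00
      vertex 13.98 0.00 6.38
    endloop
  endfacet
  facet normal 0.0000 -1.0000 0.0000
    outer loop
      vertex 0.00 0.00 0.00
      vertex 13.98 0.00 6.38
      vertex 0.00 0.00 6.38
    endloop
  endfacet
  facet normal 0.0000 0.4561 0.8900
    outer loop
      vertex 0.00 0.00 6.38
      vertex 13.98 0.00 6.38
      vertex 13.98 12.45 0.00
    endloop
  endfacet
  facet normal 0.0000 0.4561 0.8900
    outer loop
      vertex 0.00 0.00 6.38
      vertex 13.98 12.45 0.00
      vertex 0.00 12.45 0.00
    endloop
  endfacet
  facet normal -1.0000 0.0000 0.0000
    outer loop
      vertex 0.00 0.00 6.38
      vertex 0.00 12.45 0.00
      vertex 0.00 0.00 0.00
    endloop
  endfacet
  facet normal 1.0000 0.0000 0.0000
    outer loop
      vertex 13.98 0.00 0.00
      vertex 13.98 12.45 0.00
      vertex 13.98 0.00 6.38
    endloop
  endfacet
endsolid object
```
; perimeter-only toolpath
G21 ; units = mm
G90 ; absolute positioning
G28 ; home
; layer 1
G0 Z0.91
G0 X0.00 Y0.00
G1 X13.98 Y0.00
G1 X13.98 Y10.67
G1 X0.00 Y10.67
G1 X0.00 Y0.00
; layer 2
G0 Z1.82
G0 X0.00 Y0.00
G1 X13.98 Y0.00
G1 X13.98 Y8.89
G1 X0.00 Y8.89
G1 X0.00 Y0.00
; layer 3
G0 Z2.73
G0 X0.00 Y0.00
G1 X13.98 Y0.00
G1 X13.98 Y7.11
G1 X0.00 Y7.11
G1 X0.00 Y0.00
; layer 4
G0 Z3.65
G0 X0.00 Y0.00
G1 X13.98 Y0.00
G1 X13.98 Y5.34
G1 X0.00 Y5.34
G1 X0.00 Y0.00
; layer 5
G0 Z4.56
G0 X0.00 Y0.00
G1 X13.98 Y0.00
G1 X13.98 Y3.56
G1 X0.00 Y3.56
G1 X0.00 Y0.00
; layer 6
G0 Z5.47
G0 X0.00 Y0.00
G1 X13.98 Y0.00
G1 X13.98 Y1.78
G1 X0.00 Y1.78
G1 X0.00 Y0.00
M2 ; end

The solid is a wedge (ramp): 14 × 12.4 mm base, rising to 6.38 mm along the y=0 edge and sloping linearly to z=0 at y=12.4. Slicing at Δz = 0.91 mm — 7 equal slices spanning the solid's height, so layer i sits at z = i·h/7 — gives 6 non-empty perimeters. Each is a 4-segment closed polygon; G0 lifts to the layer z and rapids to the start vertex, then G1 traces the edges. The cross-section shrinks linearly with z (the slice at the apex is degenerate and omitted).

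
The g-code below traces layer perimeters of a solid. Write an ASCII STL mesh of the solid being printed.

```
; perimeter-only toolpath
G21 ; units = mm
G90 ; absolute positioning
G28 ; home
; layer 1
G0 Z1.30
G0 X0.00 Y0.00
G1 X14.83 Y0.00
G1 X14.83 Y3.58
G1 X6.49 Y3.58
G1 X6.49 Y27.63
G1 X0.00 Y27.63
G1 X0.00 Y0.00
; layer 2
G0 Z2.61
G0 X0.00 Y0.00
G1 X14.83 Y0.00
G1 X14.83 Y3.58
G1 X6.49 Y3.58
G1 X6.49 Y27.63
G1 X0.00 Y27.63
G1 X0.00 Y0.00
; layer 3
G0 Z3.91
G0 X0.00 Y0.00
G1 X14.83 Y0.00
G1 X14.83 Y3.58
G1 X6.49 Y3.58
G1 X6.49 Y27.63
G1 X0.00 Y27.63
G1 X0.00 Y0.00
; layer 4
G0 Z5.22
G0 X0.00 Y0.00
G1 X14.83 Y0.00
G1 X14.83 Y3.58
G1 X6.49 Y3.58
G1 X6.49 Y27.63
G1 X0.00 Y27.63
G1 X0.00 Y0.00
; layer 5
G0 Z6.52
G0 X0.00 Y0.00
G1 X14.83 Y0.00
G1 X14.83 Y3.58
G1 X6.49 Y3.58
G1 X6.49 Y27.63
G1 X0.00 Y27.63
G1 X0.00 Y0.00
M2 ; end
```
solid part
  facet normal 0.0000 0.0000 -1.0000
    outer loop
      vertex 14.83 3.58 0.00
      vertex 14.83 0.00 0.00
      vertex 0.00 0.00 0.00
    endloop
  endfacet
  facet normal 0.0000 0.0000 -1.0000
    outer loop
      vertex 6.49 3.58 0.00
      vertex 14.83 3.58 0.00
      vertex 0.00 0.00 0.00
    endloop
  endfacet
  facet normal 0.0000 0.0000 -1.0000
    outer loop
      vertex 6.49 27.63 0.00
      vertex 6.49 3.58 0.00
      vertex 0.00 0.00 0.00
    endloop
  endfacet
  facet normal 0.0000 0.0000 -1.0000
    outer loop
      vertex 0.00 27.63 0.00
      vertex 6.49 27.63 0.00
      vertex 0.00 0.00 0.00
    endloop
  endfacet
  facet normal 0.0000 0.0000 1.0000
    outer loop
      vertex 0.00 0.00 6.52
      vertex 14.83 0.00 6.52
      vertex 14.83 3.58 6.52
    endloop
  endfacet
  facet normal 0.0000 0.0000 1.0000
    outer loop
      vertex 0.00 0.00 6.52
      vertex 14.83 3.58 6.52
      vertex 6.49 3.58 6.52
    endloop
  endfacet
  facet normal 0.0000 0.0000 1.0000
    outer loop
      vertex 0.00 0.00 6.52
      vertex 6.49 3.58 6.52
      vertex 6.49 27.63 6.52
    endloop
  endfacet
  facet normal 0.0000 0.0000 1.0000
    outer loop
      vertex 0.00 0.00 6.52
      vertex 6.49 27.63 6.52
      vertex 0.00 27.63 6.52
    endloop
  endfacet
  facet normal 0.0000 -1.0000 0.0000
    outer loop
      vertex 0.00 0.00 0.00
      vertex 14.83 0.00 0.00
      vertex 14.83 0.00 6.52
    endloop
  endfacet
  facet normal 0.0000 -1.0000 0.0000
    outer loop
      vertex 0.00 0.00 0.00
      vertex 14.83 0.00 6.52
      vertex 0.00 0.00 6.52
    endloop
  endfacet
  facet normal 1.0000 0.0000 0.0000
    outer loop
      vertex 14.83 0.00 0.00
      vertex 14.83 3.58 0.00
      vertex 14.83 3.58 6.52
    endloop
  endfacet
  facet normal 1.0000 0.0000 0.0000
    outer loop
      vertex 14.83 0.00 0.00
      vertex 14.83 3.58 6.52
      vertex 14.83 0.00 6.52
    endloop
  endfacet
  facet normal 0.0000 1.0000 0.0000
    outer loop
      vertex 14.83 3.58 0.00
      vertex 6.49 3.58 0.00
      vertex 6.49 3.58 6.52
    endloop
  endfacet
  facet normal 0.0000 1.0000 0.0000
    outer loop
      vertex 14.83 3.58 0.00
      vertex 6.49 3.58 6.52
      vertex 14.83 3.58 6.52
    endloop
  endfacet
  facet normal 1.0000 0.0000 0.0000
    outer loop
      vertex 6.49 3.58 0.00
      vertex 6.49 27.63 0.00
      vertex 6.49 27.63 6.52
    endloop
  endfacet
  facet normal 1.0000 0.0000 0.0000
    outer loop
      vertex 6.49 3.58 0.00
      vertex 6.49 27.63 6.52
      vertex 6.49 3.58 6.52
    endloop
  endfacet
  facet normal 0.0000 1.0000 0.0000
    outer loop
      vertex 6.49 27.63 0.00
      vertex 0.00 27.63 0.00
      vertex 0.00 27.63 6.52
    endloop
  endfacet
  facet normal 0.0000 1.0000 0.0000
    outer loop
      vertex 6.49 27.63 0.00
      vertex 0.00 27.63 6.52
      vertex 6.49 27.63 6.52
    endloop
  endfacet
  facet normal -1.0000 0.0000 0.0000
    outer loop
      vertex 0.00 27.63 0.00
      vertex 0.00 0.00 0.00
      vertex 0.00 0.00 6.52
    endloop
  endfacet
  facet normal -1.0000 0.0000 0.0000
    outer loop
      vertex 0.00 27.63 0.00
      vertex 0.00 0.00 6.52
      vertex 0.00 27.63 6.52
    endloop
  endfacet
endsolid part

The G0 Z moves step by Δz≈1.30 mm. Every layer's G1 loop is the same polygon, so the solid is a straight extrusion of it from z=0 to z≈6.52. Closing with flat bottom and top caps and triangulating gives 20 facets — an L-shaped prism: outer 14.8 × 27.6 mm, arm thicknesses ≈ 3.58 mm (horizontal) and 6.49 mm (vertical), extruded 6.52 mm in z.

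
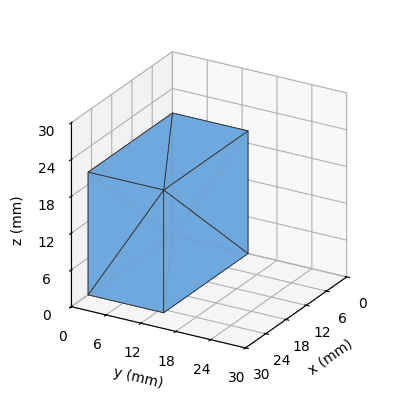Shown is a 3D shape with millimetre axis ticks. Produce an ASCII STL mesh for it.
Reading the render: the shape is a rectangular box, roughly 25 × 13 mm footprint and 20 mm tall (dimensions read to the nearest mm from the axis ticks). For the STL, each face is triangulated and given an outward normal.

solid part
  facet normal 0.0000 0.0000 -1.0000
    outer loop
      vertex 25.00 13.00 0.00
      vertex 25.00 0.00 0.00
      vertex 0.00 0.00 0.00
    endloop
  endfacet
  facet normal 0.0000 0.0000 -1.0000
    outer loop
      vertex 0.00 13.00 0.00
      vertex 25.00 13.00 0.00
      vertex 0.00 0.00 0.00
    endloop
  endfacet
  facet normal 0.0000 0.0000 1.0000
    outer loop
      vertex 0.00 0.00 20.00
      vertex 25.00 0.00 20.00
      vertex 25.00 13.00 20.00
    endloop
  endfacet
  facet normal 0.0000 0.0000 1.0000
    outer loop
      vertex 0.00 0.00 20.00
      vertex 25.00 13.00 20.00
      vertex 0.00 13.00 20.00
    endloop
  endfacet
  facet normal 0.0000 -1.0000 0.0000
    outer loop
      vertex 0.00 0.00 0.00
      vertex 25.00 0.00 0.00
      vertex 25.00 0.00 20.00
    endloop
  endfacet
  facet normal 0.0000 -1.0000 0.0000
    outer loop
      vertex 0.00 0.00 0.00
      vertex 25.00 0.00 20.00
      vertex 0.00 0.00 20.00
    endloop
  endfacet
  facet normal 0.0000 1.0000 0.0000
    outer loop
      vertex 25.00 13.00 20.00
      vertex 25.00 13.00 0.00
      vertex 0.00 13.00 0.00
    endloop
  endfacet
  facet normal 0.0000 1.0000 0.0000
    outer loop
      vertex 0.00 13.00 20.00
      vertex 25.00 13.00 20.00
      vertex 0.00 13.00 0.00
    endloop
  endfacet
  facet normal -1.0000 0.0000 0.0000
    outer loop
      vertex 0.00 13.00 20.00
      vertex 0.00 13.00 0.00
      vertex 0.00 0.00 0.00
    endloop
  endfacet
  facet normal -1.0000 0.0000 0.0000
    outer loop
      vertex 0.00 0.00 20.00
      vertex 0.00 13.00 20.00
      vertex 0.00 0.00 0.00
    endloop
  endfacet
  facet normal 1.0000 0.0000 0.0000
    outer loop
      vertex 25.00 0.00 0.00
      vertex 25.00 13.00 0.00
      vertex 25.00 13.00 20.00
    endloop
  endfacet
  facet normal 1.0000 0.0000 0.0000
    outer loop
      vertex 25.00 0.00 0.00
      vertex 25.00 13.00 20.00
      vertex 25.00 0.00 20.00
    endloop
  endfacet
endsolid part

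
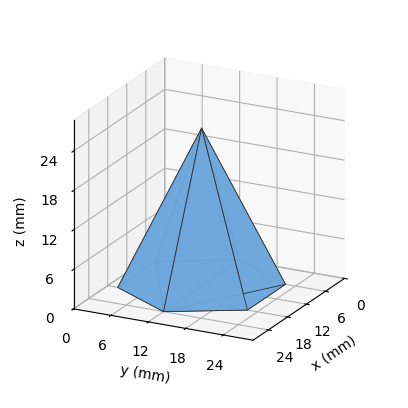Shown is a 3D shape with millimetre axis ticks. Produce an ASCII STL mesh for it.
Reading the render: the shape is a regular 6-sided pyramid, base circumscribed radius ≈ 12 mm, apex at z ≈ 24 mm (dimensions read to the nearest mm from the axis ticks). For the STL, each face is triangulated and given an outward normal.

solid part
  facet normal 0.0000 0.0000 -1.0000
    outer loop
      vertex 6.000 22.392 0.000
      vertex 18.000 22.392 0.000
      vertex 24.000 12.000 0.000
    endloop
  endfacet
  facet normal 0.0000 0.0000 -1.0000
    outer loop
      vertex 0.000 12.000 0.000
      vertex 6.000 22.392 0.000
      vertex 24.000 12.000 0.000
    endloop
  endfacet
  facet normal 0.0000 0.0000 -1.0000
    outer loop
      vertex 6.000 1.608 0.000
      vertex 0.000 12.000 0.000
      vertex 24.000 12.000 0.000
    endloop
  endfacet
  facet normal 0.0000 0.0000 -1.0000
    outer loop
      vertex 18.000 1.608 0.000
      vertex 6.000 1.608 0.000
      vertex 24.000 12.000 0.000
    endloop
  endfacet
  facet normal 0.7947 0.4588 0.3974
    outer loop
      vertex 24.000 12.000 0.000
      vertex 18.000 22.392 0.000
      vertex 12.000 12.000 24.000
    endloop
  endfacet
  facet normal 0.0000 0.9177 0.3973
    outer loop
      vertex 18.000 22.392 0.000
      vertex 6.000 22.392 0.000
      vertex 12.000 12.000 24.000
    endloop
  endfacet
  facet normal -0.7947 0.4588 0.3974
    outer loop
      vertex 6.000 22.392 0.000
      vertex 0.000 12.000 0.000
      vertex 12.000 12.000 24.000
    endloop
  endfacet
  facet normal -0.7947 -0.4588 0.3974
    outer loop
      vertex 0.000 12.000 0.000
      vertex 6.000 1.608 0.000
      vertex 12.000 12.000 24.000
    endloop
  endfacet
  facet normal 0.0000 -0.9177 0.3973
    outer loop
      vertex 6.000 1.608 0.000
      vertex 18.000 1.608 0.000
      vertex 12.000 12.000 24.000
    endloop
  endfacet
  facet normal 0.7947 -0.4588 0.3974
    outer loop
      vertex 18.000 1.608 0.000
      vertex 24.000 12.000 0.000
      vertex 12.000 12.000 24.000
    endloop
  endfacet
endsolid part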